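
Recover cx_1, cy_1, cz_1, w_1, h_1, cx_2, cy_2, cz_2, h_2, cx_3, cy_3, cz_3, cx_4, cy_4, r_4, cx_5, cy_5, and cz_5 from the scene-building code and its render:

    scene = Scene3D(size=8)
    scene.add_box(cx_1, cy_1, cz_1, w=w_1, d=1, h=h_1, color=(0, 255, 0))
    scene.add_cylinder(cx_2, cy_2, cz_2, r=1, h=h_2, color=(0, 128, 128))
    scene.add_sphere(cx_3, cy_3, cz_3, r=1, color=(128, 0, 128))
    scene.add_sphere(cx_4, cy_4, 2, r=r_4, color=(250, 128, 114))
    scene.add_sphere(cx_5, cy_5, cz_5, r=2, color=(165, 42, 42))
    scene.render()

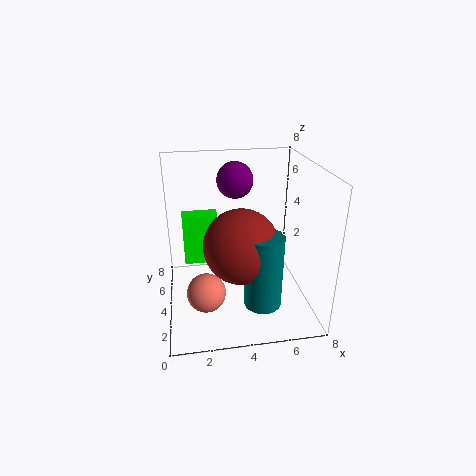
cx_1 = 1; cy_1 = 5; cz_1 = 2; w_1 = 2; h_1 = 3; cx_2 = 5; cy_2 = 2; cz_2 = 1; h_2 = 4; cx_3 = 4; cy_3 = 5; cz_3 = 7; cx_4 = 2; cy_4 = 2; r_4 = 1; cx_5 = 4; cy_5 = 3; cz_5 = 4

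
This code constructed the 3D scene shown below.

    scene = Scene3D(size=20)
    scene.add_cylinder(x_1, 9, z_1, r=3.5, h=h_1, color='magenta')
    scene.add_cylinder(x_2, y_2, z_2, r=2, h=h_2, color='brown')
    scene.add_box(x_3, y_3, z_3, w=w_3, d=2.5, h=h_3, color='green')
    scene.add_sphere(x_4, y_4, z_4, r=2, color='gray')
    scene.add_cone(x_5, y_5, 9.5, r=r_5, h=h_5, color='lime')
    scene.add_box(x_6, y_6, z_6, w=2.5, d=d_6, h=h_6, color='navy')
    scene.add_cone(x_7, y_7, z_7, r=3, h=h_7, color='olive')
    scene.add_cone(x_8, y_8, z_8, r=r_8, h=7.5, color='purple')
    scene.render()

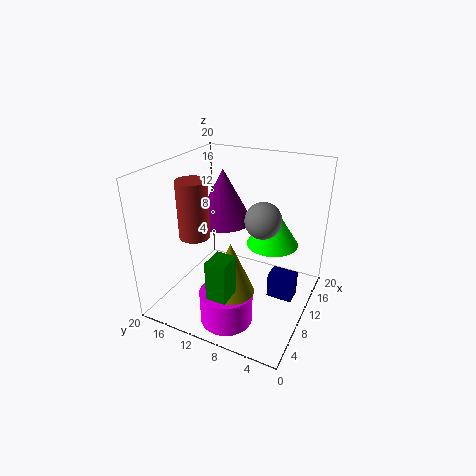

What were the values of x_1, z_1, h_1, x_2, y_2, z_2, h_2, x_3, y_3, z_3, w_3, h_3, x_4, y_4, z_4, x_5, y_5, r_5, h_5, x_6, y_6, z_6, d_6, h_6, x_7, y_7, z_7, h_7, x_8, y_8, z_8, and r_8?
x_1 = 4.5, z_1 = 0.5, h_1 = 4.5, x_2 = 5.5, y_2 = 14, z_2 = 11.5, h_2 = 7.5, x_3 = 0.5, y_3 = 7, z_3 = 6.5, w_3 = 3, h_3 = 5, x_4 = 4, y_4 = 4, z_4 = 16.5, x_5 = 11.5, y_5 = 5.5, r_5 = 3.5, h_5 = 5.5, x_6 = 9, y_6 = 1.5, z_6 = 2.5, d_6 = 3.5, h_6 = 3.5, x_7 = 5, y_7 = 8.5, z_7 = 5, h_7 = 7, x_8 = 11.5, y_8 = 13, z_8 = 11.5, r_8 = 4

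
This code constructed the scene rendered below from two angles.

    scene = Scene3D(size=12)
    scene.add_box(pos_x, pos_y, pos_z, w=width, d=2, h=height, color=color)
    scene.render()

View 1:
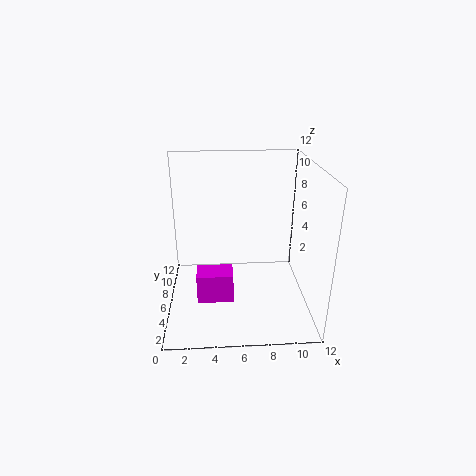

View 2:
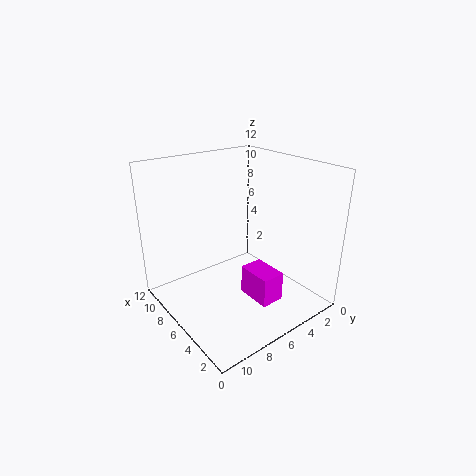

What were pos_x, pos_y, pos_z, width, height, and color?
pos_x = 2.5, pos_y = 4, pos_z = 1, width = 3, height = 2.5, color = 'magenta'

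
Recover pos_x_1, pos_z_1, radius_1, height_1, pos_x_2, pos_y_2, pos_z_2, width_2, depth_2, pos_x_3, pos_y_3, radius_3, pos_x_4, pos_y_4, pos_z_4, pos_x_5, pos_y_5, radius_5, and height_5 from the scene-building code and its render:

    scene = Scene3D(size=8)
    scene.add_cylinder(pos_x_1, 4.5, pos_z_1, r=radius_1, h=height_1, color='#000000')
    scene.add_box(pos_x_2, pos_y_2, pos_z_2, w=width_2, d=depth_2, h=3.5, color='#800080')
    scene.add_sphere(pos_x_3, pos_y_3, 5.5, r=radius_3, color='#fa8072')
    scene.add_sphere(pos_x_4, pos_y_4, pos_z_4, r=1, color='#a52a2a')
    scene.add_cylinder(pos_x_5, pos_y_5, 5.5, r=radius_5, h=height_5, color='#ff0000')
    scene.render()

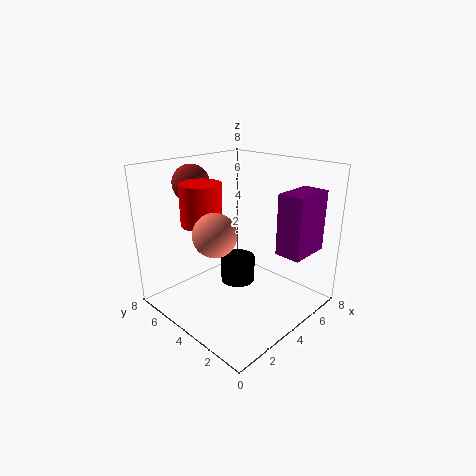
pos_x_1 = 4.5, pos_z_1 = 1, radius_1 = 1, height_1 = 1.5, pos_x_2 = 5.5, pos_y_2 = 1, pos_z_2 = 3, width_2 = 2.5, depth_2 = 1.5, pos_x_3 = 1, pos_y_3 = 2.5, radius_3 = 1, pos_x_4 = 2.5, pos_y_4 = 6, pos_z_4 = 7, pos_x_5 = 1.5, pos_y_5 = 4, radius_5 = 1, height_5 = 2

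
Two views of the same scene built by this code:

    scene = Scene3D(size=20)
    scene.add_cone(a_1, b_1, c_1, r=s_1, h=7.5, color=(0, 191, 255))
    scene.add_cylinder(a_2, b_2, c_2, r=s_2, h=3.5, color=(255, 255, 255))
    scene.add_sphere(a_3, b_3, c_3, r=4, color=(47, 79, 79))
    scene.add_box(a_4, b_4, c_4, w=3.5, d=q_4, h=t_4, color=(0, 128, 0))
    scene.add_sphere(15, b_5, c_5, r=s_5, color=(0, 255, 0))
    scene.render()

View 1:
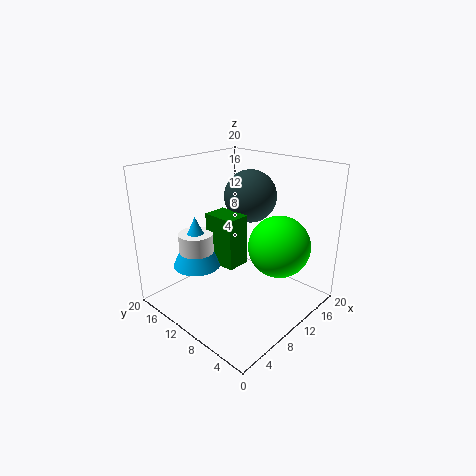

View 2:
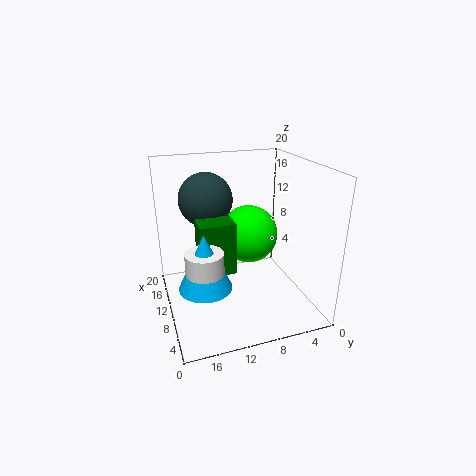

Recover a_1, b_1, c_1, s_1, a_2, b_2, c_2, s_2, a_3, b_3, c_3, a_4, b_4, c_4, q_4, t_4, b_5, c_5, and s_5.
a_1 = 7, b_1 = 15.5, c_1 = 5, s_1 = 3.5, a_2 = 7, b_2 = 15.5, c_2 = 6.5, s_2 = 2.5, a_3 = 16, b_3 = 13, c_3 = 14, a_4 = 9, b_4 = 10.5, c_4 = 5, q_4 = 5, t_4 = 7.5, b_5 = 6.5, c_5 = 8, s_5 = 4.5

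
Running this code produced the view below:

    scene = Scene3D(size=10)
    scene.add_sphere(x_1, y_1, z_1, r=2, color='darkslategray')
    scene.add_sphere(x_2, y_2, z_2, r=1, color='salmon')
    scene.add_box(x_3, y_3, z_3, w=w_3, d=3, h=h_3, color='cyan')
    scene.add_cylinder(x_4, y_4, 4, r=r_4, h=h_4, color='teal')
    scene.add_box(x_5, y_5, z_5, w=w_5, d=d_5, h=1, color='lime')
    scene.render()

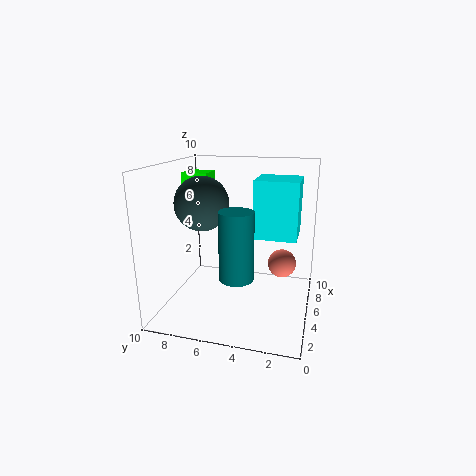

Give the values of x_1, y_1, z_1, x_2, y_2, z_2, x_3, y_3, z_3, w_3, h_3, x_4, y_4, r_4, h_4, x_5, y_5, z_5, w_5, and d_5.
x_1 = 6
y_1 = 8
z_1 = 7
x_2 = 6
y_2 = 2
z_2 = 3
x_3 = 5
y_3 = 1
z_3 = 5
w_3 = 3
h_3 = 4
x_4 = 1
y_4 = 4
r_4 = 1
h_4 = 4
x_5 = 7
y_5 = 8
z_5 = 8
w_5 = 2
d_5 = 2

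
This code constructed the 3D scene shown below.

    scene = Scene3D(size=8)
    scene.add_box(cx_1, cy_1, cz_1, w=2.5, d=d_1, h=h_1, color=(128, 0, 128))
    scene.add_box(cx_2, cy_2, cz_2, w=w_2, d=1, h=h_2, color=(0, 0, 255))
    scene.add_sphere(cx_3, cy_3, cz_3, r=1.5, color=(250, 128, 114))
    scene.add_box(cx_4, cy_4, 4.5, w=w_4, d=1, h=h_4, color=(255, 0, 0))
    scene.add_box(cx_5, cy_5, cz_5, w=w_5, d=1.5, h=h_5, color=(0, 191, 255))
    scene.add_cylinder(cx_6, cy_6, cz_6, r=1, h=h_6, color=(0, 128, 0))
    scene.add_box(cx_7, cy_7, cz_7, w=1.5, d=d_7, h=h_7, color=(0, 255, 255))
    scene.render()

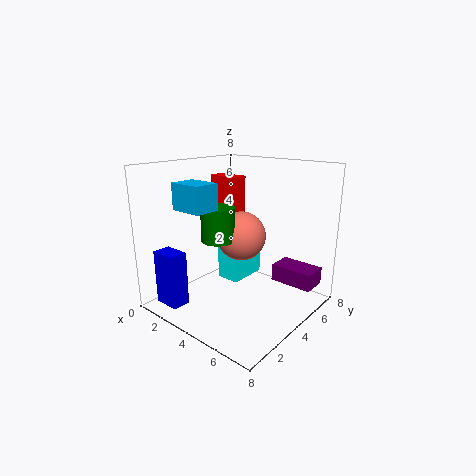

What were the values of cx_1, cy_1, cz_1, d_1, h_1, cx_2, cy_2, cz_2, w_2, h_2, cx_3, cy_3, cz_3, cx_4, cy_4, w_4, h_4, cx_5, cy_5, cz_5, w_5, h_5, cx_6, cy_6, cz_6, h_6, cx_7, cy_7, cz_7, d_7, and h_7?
cx_1 = 5
cy_1 = 6
cz_1 = 1
d_1 = 1.5
h_1 = 1
cx_2 = 1
cy_2 = 0.5
cz_2 = 0.5
w_2 = 1.5
h_2 = 3
cx_3 = 3
cy_3 = 5.5
cz_3 = 3.5
cx_4 = 0.5
cy_4 = 5.5
w_4 = 2
h_4 = 2.5
cx_5 = 1
cy_5 = 2
cz_5 = 5.5
w_5 = 2
h_5 = 1.5
cx_6 = 2.5
cy_6 = 4
cz_6 = 3.5
h_6 = 2
cx_7 = 1.5
cy_7 = 5
cz_7 = 0.5
d_7 = 2.5
h_7 = 3.5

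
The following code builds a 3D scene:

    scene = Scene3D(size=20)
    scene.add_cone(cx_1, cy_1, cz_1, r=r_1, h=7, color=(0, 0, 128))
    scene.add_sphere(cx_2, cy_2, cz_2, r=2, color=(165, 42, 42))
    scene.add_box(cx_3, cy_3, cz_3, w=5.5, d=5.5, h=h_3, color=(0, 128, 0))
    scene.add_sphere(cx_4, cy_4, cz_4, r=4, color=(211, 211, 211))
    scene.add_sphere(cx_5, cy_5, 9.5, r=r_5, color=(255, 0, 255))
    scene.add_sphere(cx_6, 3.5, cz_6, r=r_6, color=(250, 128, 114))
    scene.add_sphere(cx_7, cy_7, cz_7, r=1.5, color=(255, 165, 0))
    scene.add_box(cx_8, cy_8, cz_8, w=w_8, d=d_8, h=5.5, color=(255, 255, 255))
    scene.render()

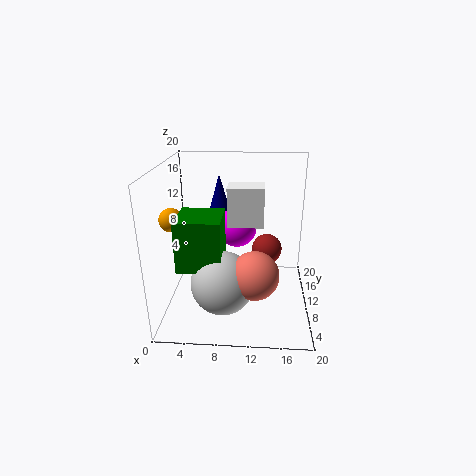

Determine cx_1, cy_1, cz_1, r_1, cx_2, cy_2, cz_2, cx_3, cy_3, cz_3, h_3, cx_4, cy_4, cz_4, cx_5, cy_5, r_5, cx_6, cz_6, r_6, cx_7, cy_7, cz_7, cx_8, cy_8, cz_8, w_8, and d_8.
cx_1 = 6.5, cy_1 = 18, cz_1 = 10, r_1 = 2, cx_2 = 14, cy_2 = 9, cz_2 = 9, cx_3 = 3, cy_3 = 2.5, cz_3 = 8.5, h_3 = 6.5, cx_4 = 8.5, cy_4 = 4, cz_4 = 6.5, cx_5 = 9.5, cy_5 = 15, r_5 = 3, cx_6 = 12.5, cz_6 = 8, r_6 = 3, cx_7 = 2, cy_7 = 6, cz_7 = 14, cx_8 = 8.5, cy_8 = 10, cz_8 = 11.5, w_8 = 5, d_8 = 3.5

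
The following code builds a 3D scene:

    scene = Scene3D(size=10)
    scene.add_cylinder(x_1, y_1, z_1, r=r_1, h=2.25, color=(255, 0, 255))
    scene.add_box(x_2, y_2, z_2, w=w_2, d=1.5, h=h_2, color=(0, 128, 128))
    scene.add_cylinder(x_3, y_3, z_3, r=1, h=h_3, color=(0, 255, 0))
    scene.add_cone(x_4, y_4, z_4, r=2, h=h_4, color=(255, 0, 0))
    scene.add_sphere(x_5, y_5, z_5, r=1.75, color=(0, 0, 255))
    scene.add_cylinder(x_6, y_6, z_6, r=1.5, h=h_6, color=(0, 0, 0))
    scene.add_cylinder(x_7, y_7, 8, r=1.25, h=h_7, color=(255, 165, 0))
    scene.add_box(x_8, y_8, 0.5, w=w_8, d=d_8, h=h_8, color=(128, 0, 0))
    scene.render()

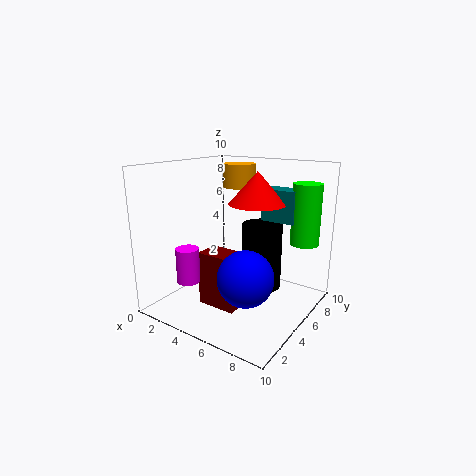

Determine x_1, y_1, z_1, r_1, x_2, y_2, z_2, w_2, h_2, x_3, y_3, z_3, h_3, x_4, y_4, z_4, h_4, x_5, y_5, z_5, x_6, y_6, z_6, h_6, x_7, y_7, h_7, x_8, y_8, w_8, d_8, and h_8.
x_1 = 3.5
y_1 = 1.5
z_1 = 2.75
r_1 = 0.75
x_2 = 5.75
y_2 = 6.75
z_2 = 6
w_2 = 2.5
h_2 = 2.25
x_3 = 8.75
y_3 = 7.75
z_3 = 4.5
h_3 = 4.25
x_4 = 5.75
y_4 = 6.25
z_4 = 7.25
h_4 = 2.25
x_5 = 7.25
y_5 = 2.5
z_5 = 3.5
x_6 = 5.5
y_6 = 7.5
z_6 = 0.5
h_6 = 5
x_7 = 3.25
y_7 = 7.75
h_7 = 1.75
x_8 = 3.25
y_8 = 2.75
w_8 = 2.75
d_8 = 1.75
h_8 = 3.75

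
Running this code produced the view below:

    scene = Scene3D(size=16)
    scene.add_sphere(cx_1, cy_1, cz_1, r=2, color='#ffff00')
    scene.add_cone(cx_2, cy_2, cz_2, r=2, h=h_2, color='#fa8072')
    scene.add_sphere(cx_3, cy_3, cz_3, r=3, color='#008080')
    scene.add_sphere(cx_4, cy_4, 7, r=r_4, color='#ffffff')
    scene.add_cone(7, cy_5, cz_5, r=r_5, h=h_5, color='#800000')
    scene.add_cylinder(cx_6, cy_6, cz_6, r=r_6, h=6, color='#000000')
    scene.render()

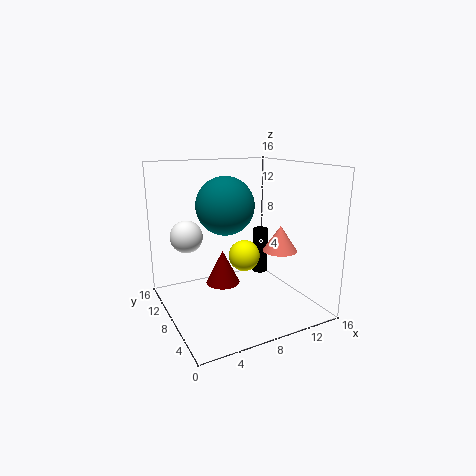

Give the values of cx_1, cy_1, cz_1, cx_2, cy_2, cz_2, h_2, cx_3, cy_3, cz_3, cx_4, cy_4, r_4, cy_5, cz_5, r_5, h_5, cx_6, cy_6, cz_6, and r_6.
cx_1 = 11; cy_1 = 12; cz_1 = 4; cx_2 = 13; cy_2 = 7; cz_2 = 6; h_2 = 3; cx_3 = 6; cy_3 = 7; cz_3 = 12; cx_4 = 4; cy_4 = 14; r_4 = 2; cy_5 = 10; cz_5 = 2; r_5 = 2; h_5 = 4; cx_6 = 14; cy_6 = 13; cz_6 = 1; r_6 = 1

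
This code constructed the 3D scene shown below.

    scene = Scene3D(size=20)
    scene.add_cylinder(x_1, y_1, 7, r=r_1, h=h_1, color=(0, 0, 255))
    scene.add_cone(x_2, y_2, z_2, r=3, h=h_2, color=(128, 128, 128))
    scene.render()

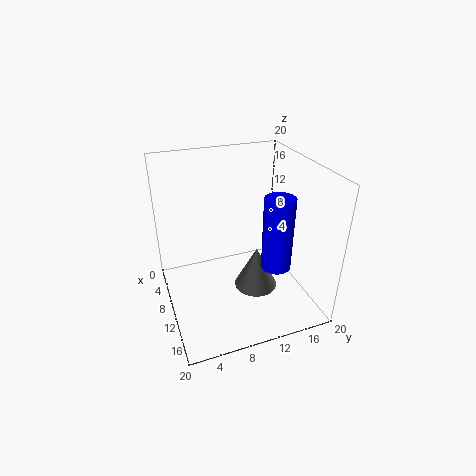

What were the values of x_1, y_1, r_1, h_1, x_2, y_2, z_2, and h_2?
x_1 = 14; y_1 = 14; r_1 = 2; h_1 = 10; x_2 = 12; y_2 = 12; z_2 = 3; h_2 = 6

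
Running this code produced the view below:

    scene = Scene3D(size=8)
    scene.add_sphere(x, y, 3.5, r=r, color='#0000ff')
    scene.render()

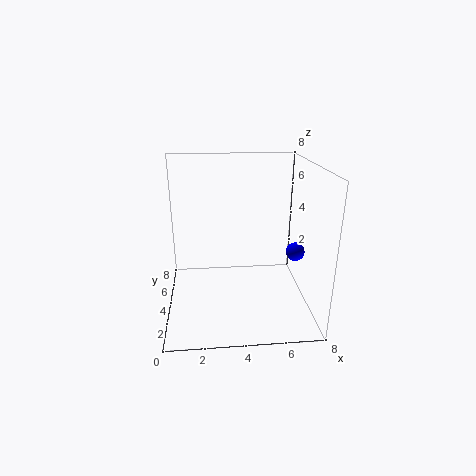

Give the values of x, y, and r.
x = 7
y = 3
r = 0.5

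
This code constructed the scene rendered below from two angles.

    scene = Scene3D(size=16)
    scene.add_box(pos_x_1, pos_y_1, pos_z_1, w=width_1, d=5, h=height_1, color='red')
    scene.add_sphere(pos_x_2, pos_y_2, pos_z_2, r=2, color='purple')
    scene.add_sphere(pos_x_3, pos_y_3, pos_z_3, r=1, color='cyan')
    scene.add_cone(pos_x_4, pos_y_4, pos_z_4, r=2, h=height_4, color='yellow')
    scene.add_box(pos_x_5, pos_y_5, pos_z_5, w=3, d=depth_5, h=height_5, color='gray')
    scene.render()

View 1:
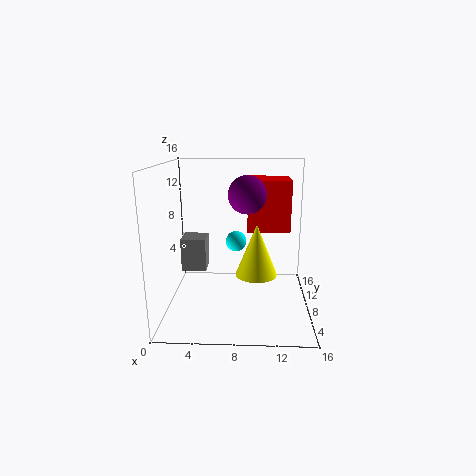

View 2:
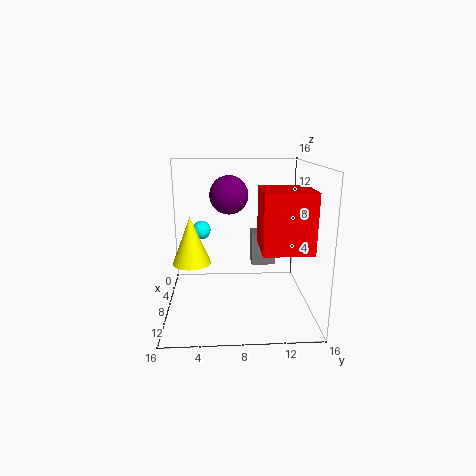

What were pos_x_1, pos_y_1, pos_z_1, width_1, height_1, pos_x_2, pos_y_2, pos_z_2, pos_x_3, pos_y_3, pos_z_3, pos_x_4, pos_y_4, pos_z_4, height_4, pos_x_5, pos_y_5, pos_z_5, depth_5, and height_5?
pos_x_1 = 9, pos_y_1 = 10, pos_z_1 = 8, width_1 = 5, height_1 = 6, pos_x_2 = 9, pos_y_2 = 7, pos_z_2 = 13, pos_x_3 = 8, pos_y_3 = 4, pos_z_3 = 9, pos_x_4 = 10, pos_y_4 = 3, pos_z_4 = 6, height_4 = 5, pos_x_5 = 1, pos_y_5 = 10, pos_z_5 = 3, depth_5 = 3, height_5 = 4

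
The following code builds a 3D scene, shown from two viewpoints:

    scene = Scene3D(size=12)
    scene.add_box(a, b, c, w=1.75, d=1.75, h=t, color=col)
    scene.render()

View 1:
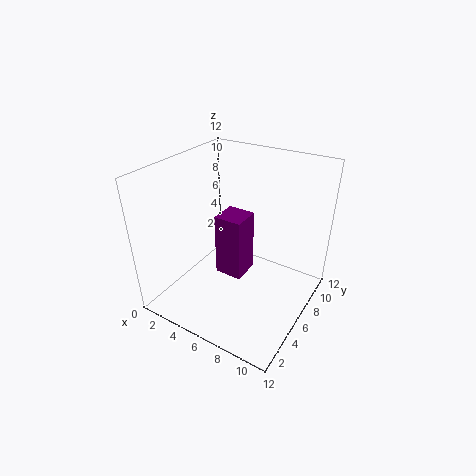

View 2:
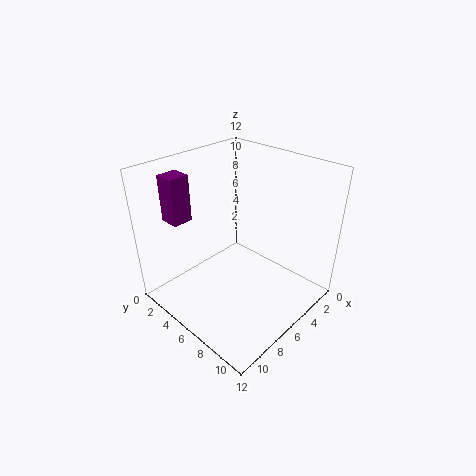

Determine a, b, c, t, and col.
a = 7.75, b = 0.5, c = 7, t = 4, col = 'purple'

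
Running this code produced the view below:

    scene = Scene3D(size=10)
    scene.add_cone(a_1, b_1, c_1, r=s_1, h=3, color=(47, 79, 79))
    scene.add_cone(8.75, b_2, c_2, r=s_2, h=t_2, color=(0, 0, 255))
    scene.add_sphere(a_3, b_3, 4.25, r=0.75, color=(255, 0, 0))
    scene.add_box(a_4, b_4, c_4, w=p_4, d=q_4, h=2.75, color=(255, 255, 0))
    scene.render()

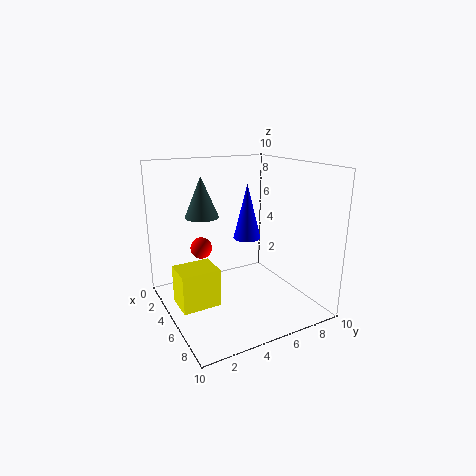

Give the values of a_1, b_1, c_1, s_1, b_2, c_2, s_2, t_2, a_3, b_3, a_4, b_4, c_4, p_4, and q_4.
a_1 = 2.25, b_1 = 3.5, c_1 = 6, s_1 = 1.25, b_2 = 3.5, c_2 = 6.5, s_2 = 0.75, t_2 = 3, a_3 = 3.75, b_3 = 2.75, a_4 = 3, b_4 = 0.75, c_4 = 0.25, p_4 = 2.25, q_4 = 2.75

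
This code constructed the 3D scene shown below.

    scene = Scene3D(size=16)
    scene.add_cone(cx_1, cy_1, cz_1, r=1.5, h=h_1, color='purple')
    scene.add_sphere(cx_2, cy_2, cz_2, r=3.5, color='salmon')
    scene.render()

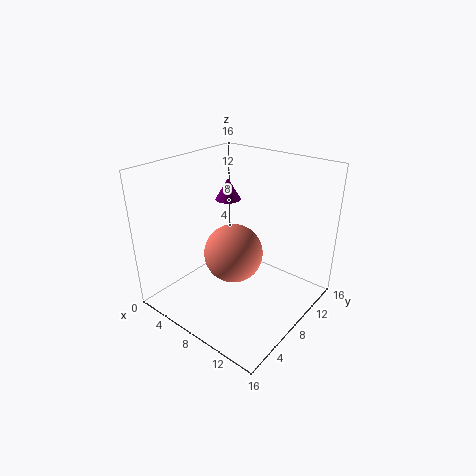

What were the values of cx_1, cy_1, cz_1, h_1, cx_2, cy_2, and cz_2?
cx_1 = 4.5, cy_1 = 10.5, cz_1 = 11, h_1 = 2.5, cx_2 = 6.5, cy_2 = 9, cz_2 = 5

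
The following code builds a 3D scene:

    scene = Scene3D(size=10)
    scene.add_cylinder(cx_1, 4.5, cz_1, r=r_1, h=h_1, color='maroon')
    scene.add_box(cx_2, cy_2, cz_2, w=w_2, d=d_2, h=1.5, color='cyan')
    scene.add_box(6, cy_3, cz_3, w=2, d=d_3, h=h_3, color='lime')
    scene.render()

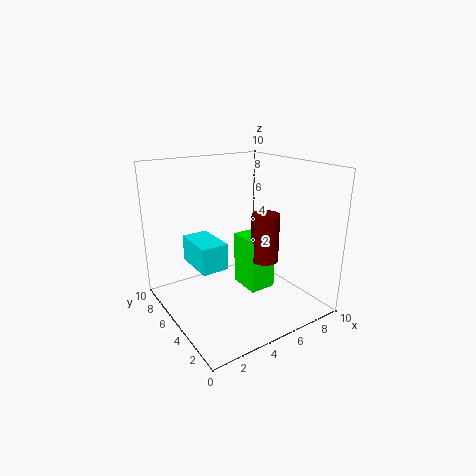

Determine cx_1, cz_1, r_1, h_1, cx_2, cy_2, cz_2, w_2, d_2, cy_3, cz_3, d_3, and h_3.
cx_1 = 7
cz_1 = 3
r_1 = 1
h_1 = 3.5
cx_2 = 0.5
cy_2 = 1.5
cz_2 = 5
w_2 = 1.5
d_2 = 2.5
cy_3 = 4.5
cz_3 = 0.5
d_3 = 2.5
h_3 = 4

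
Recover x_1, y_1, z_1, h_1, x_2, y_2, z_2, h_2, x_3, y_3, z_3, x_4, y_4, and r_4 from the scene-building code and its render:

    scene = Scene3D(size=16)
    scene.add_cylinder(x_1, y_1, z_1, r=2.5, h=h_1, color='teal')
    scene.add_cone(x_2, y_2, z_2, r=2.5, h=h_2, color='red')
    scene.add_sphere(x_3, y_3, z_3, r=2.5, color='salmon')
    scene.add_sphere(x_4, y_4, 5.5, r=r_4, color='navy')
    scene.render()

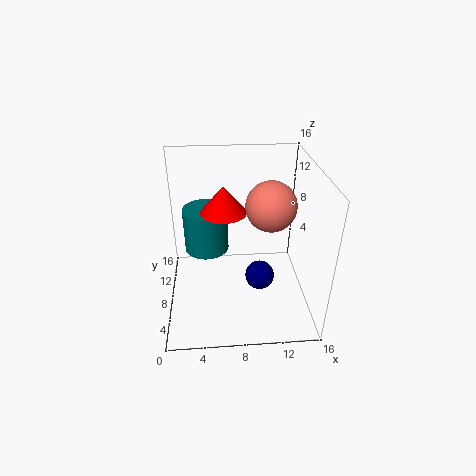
x_1 = 4.5
y_1 = 9.5
z_1 = 6
h_1 = 5
x_2 = 6.5
y_2 = 8.5
z_2 = 11
h_2 = 3
x_3 = 11
y_3 = 5.5
z_3 = 13
x_4 = 10
y_4 = 4.5
r_4 = 1.5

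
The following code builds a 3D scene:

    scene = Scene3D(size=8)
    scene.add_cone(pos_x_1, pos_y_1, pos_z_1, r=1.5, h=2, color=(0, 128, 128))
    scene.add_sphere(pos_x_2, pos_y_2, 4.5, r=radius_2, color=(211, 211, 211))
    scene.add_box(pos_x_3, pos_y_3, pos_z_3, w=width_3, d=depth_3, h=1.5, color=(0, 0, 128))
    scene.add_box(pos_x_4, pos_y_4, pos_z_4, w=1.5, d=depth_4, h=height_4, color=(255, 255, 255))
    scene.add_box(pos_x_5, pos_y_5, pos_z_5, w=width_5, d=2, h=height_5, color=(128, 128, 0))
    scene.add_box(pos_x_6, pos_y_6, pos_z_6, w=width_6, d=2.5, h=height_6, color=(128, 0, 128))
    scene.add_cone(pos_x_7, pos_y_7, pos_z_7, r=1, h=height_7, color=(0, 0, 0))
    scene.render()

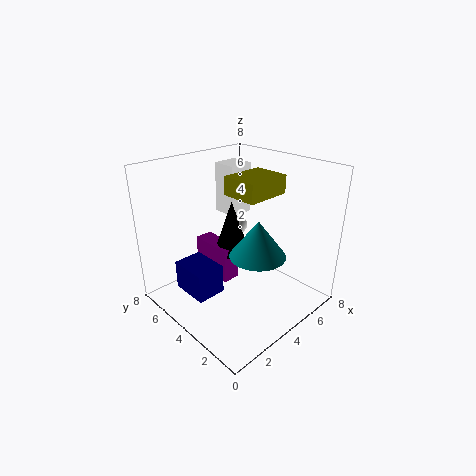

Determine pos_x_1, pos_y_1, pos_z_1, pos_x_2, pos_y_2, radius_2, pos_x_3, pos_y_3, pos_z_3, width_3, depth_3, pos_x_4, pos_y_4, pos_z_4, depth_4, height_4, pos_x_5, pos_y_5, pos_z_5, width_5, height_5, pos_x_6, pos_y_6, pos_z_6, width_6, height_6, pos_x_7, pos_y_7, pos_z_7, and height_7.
pos_x_1 = 4; pos_y_1 = 2.5; pos_z_1 = 3.5; pos_x_2 = 4.5; pos_y_2 = 4.5; radius_2 = 0.5; pos_x_3 = 0.5; pos_y_3 = 3; pos_z_3 = 2; width_3 = 1.5; depth_3 = 2; pos_x_4 = 5; pos_y_4 = 5.5; pos_z_4 = 4.5; depth_4 = 1.5; height_4 = 3; pos_x_5 = 3.5; pos_y_5 = 2.5; pos_z_5 = 6.5; width_5 = 2.5; height_5 = 1; pos_x_6 = 3; pos_y_6 = 4; pos_z_6 = 1.5; width_6 = 1; height_6 = 2; pos_x_7 = 4; pos_y_7 = 4.5; pos_z_7 = 3; height_7 = 3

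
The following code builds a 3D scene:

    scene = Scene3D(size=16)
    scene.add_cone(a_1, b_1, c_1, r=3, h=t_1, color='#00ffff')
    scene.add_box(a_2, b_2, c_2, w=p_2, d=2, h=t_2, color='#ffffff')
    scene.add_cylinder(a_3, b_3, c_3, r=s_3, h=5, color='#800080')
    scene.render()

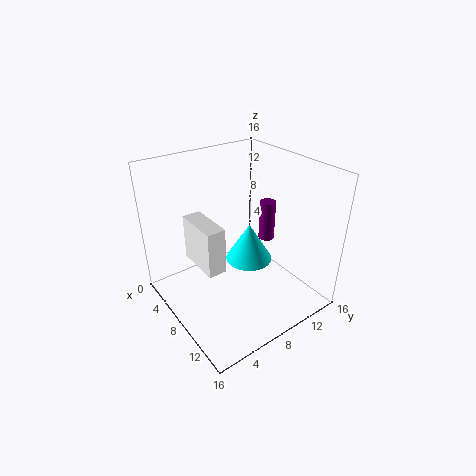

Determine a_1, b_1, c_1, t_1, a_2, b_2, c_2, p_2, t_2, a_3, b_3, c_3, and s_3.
a_1 = 5; b_1 = 12; c_1 = 2; t_1 = 5; a_2 = 5; b_2 = 3; c_2 = 6; p_2 = 5; t_2 = 5; a_3 = 6; b_3 = 14; c_3 = 5; s_3 = 1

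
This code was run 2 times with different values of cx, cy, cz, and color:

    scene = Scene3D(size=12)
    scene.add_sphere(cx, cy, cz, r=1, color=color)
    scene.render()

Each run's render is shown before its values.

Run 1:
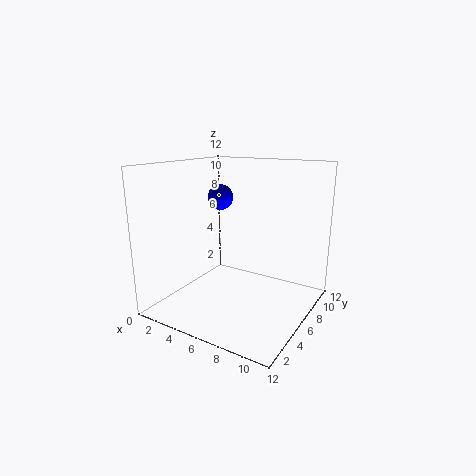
cx = 5, cy = 5, cz = 9.5, color = 'blue'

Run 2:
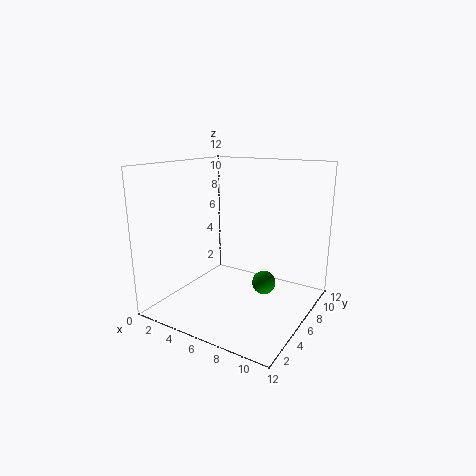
cx = 8, cy = 7, cz = 2, color = 'green'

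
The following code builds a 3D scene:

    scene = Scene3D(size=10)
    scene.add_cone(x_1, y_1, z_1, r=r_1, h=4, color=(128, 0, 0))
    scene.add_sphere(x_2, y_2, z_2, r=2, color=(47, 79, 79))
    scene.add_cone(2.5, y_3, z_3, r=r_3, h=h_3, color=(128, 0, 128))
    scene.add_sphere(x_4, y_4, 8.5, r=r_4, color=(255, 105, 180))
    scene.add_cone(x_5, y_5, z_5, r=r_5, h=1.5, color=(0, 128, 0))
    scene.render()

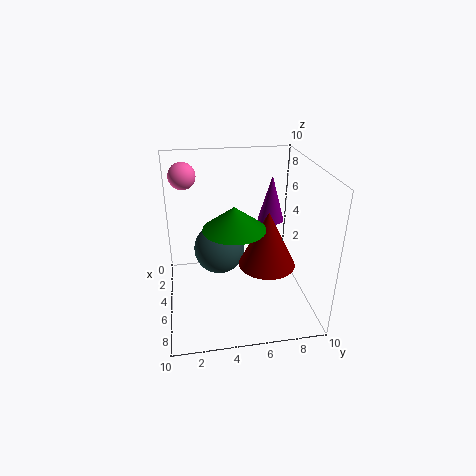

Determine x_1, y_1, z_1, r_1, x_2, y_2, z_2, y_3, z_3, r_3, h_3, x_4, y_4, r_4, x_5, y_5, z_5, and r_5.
x_1 = 5.5
y_1 = 7
z_1 = 3
r_1 = 2
x_2 = 2
y_2 = 4
z_2 = 2.5
y_3 = 8
z_3 = 5
r_3 = 1
h_3 = 3.5
x_4 = 1.5
y_4 = 1.5
r_4 = 1
x_5 = 6.5
y_5 = 4.5
z_5 = 6.5
r_5 = 2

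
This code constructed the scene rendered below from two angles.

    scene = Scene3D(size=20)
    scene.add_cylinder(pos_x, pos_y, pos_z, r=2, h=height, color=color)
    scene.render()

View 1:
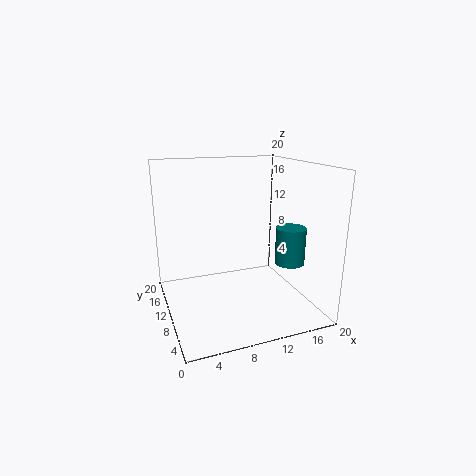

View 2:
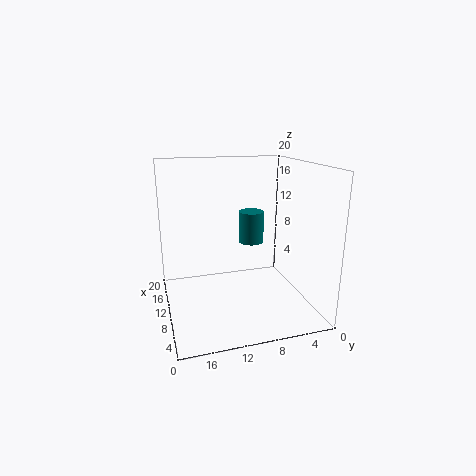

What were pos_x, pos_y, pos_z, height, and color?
pos_x = 16, pos_y = 6, pos_z = 7, height = 5, color = 'teal'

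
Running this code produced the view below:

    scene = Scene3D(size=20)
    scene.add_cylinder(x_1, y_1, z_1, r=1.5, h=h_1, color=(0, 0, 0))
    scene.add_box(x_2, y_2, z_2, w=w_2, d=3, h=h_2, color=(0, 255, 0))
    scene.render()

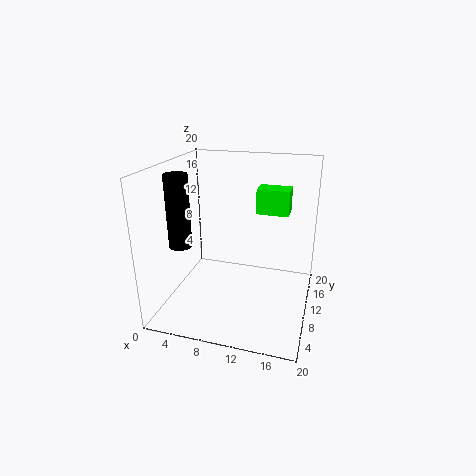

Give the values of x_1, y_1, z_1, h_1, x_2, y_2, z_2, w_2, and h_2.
x_1 = 3.5; y_1 = 5.5; z_1 = 10; h_1 = 9.5; x_2 = 12; y_2 = 12; z_2 = 13; w_2 = 4.5; h_2 = 3.5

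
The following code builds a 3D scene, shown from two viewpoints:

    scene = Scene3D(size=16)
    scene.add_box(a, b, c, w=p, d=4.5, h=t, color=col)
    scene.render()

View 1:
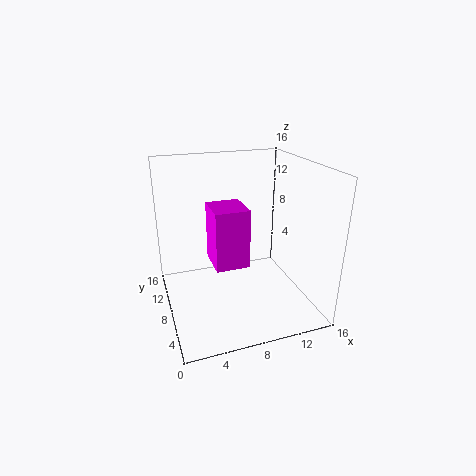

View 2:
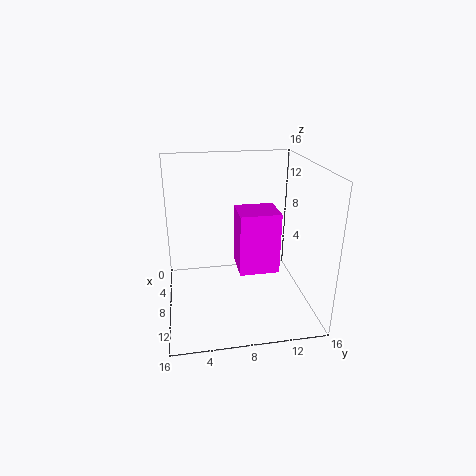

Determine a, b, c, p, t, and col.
a = 5.5, b = 8, c = 4, p = 4, t = 7, col = 'magenta'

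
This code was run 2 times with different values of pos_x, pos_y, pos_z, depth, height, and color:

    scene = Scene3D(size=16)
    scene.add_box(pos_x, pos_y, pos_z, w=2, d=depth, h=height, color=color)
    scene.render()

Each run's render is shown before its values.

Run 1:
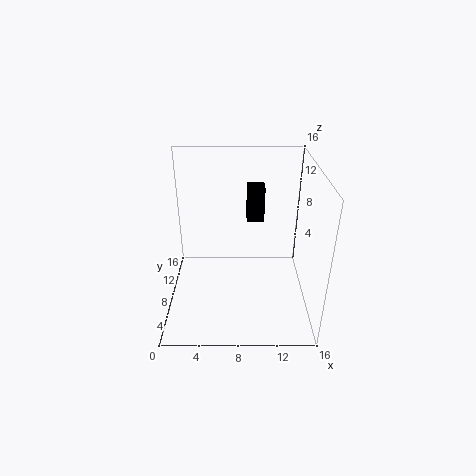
pos_x = 9
pos_y = 10
pos_z = 9
depth = 2
height = 4
color = 'black'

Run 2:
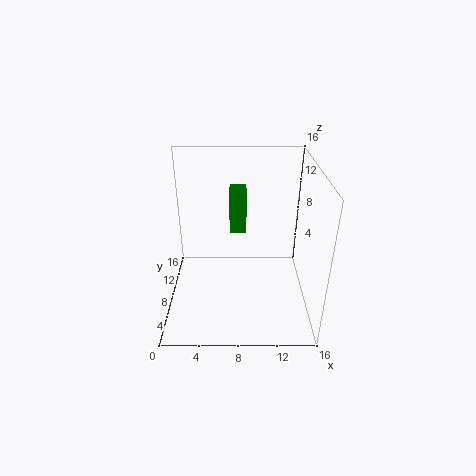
pos_x = 7
pos_y = 11
pos_z = 7
depth = 3
height = 5
color = 'green'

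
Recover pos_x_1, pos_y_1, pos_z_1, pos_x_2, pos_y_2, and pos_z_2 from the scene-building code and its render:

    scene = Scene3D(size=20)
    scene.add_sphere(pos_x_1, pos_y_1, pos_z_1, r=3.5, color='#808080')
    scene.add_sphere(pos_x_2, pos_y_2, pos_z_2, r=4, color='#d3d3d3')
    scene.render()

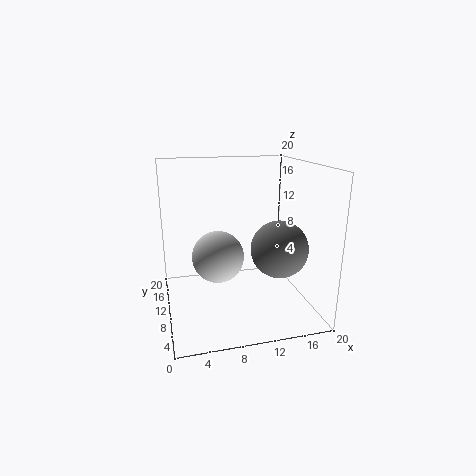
pos_x_1 = 13.5, pos_y_1 = 3.5, pos_z_1 = 10.5, pos_x_2 = 8, pos_y_2 = 14.5, pos_z_2 = 5.5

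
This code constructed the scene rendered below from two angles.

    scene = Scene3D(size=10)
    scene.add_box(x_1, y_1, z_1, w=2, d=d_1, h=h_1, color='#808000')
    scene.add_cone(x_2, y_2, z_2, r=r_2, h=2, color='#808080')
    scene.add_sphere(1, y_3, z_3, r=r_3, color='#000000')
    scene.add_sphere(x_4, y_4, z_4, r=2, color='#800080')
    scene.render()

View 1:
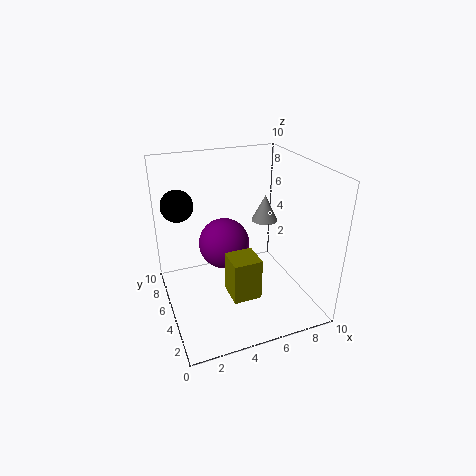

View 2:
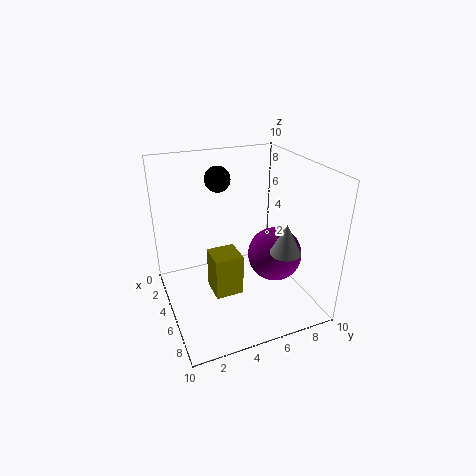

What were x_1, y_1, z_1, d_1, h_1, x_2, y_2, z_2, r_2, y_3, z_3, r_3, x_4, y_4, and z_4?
x_1 = 4
y_1 = 3
z_1 = 1
d_1 = 2
h_1 = 3
x_2 = 8
y_2 = 7
z_2 = 5
r_2 = 1
y_3 = 5
z_3 = 8
r_3 = 1
x_4 = 5
y_4 = 8
z_4 = 3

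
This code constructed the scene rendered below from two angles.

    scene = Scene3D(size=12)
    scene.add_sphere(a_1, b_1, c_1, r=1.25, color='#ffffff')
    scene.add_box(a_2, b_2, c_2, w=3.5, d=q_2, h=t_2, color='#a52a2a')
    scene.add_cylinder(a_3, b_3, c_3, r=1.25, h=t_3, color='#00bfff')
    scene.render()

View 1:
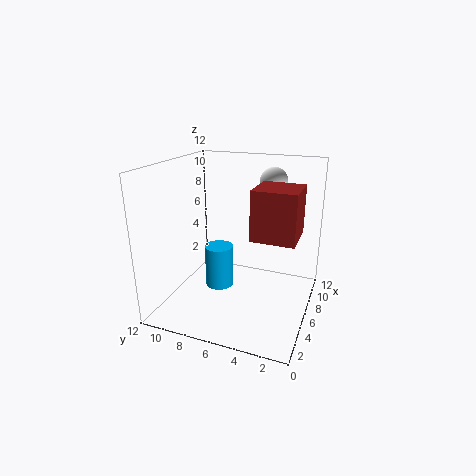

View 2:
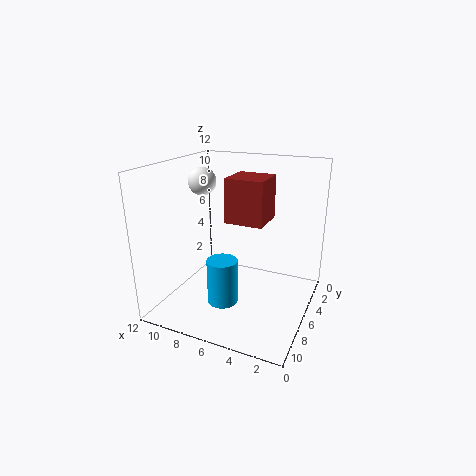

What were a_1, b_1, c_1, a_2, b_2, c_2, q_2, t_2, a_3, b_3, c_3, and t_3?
a_1 = 10.25; b_1 = 4.25; c_1 = 10; a_2 = 4.5; b_2 = 1; c_2 = 6.5; q_2 = 3.5; t_2 = 4; a_3 = 6.5; b_3 = 8; c_3 = 1; t_3 = 3.75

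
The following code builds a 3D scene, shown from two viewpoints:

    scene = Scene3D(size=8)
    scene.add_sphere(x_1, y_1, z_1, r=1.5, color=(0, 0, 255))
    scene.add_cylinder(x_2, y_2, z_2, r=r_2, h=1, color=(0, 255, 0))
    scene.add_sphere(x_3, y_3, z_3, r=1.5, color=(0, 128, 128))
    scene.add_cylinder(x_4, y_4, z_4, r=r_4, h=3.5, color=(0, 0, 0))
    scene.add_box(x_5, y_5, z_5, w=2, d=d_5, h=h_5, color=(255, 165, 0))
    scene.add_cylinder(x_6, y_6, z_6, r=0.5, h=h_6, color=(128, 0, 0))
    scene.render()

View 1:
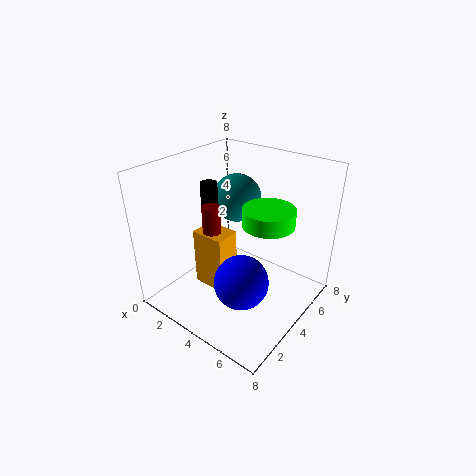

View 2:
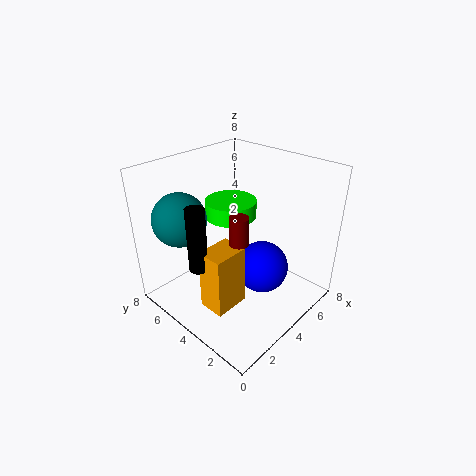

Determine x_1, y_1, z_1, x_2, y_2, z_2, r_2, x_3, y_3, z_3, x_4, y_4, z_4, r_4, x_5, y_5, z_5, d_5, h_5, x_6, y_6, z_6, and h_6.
x_1 = 5, y_1 = 3, z_1 = 2, x_2 = 5, y_2 = 5.5, z_2 = 4.5, r_2 = 1.5, x_3 = 2, y_3 = 6.5, z_3 = 5, x_4 = 1.5, y_4 = 4.5, z_4 = 3, r_4 = 0.5, x_5 = 1.5, y_5 = 3, z_5 = 0.5, d_5 = 1.5, h_5 = 3.5, x_6 = 3, y_6 = 3, z_6 = 4.5, h_6 = 1.5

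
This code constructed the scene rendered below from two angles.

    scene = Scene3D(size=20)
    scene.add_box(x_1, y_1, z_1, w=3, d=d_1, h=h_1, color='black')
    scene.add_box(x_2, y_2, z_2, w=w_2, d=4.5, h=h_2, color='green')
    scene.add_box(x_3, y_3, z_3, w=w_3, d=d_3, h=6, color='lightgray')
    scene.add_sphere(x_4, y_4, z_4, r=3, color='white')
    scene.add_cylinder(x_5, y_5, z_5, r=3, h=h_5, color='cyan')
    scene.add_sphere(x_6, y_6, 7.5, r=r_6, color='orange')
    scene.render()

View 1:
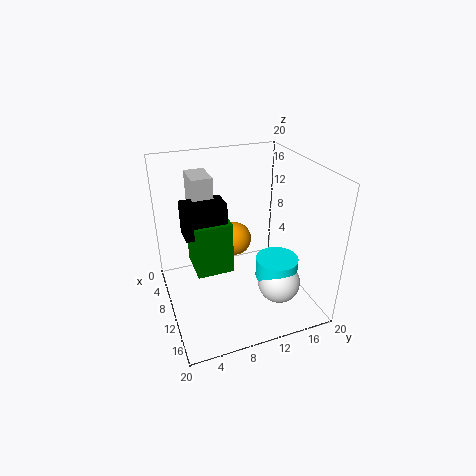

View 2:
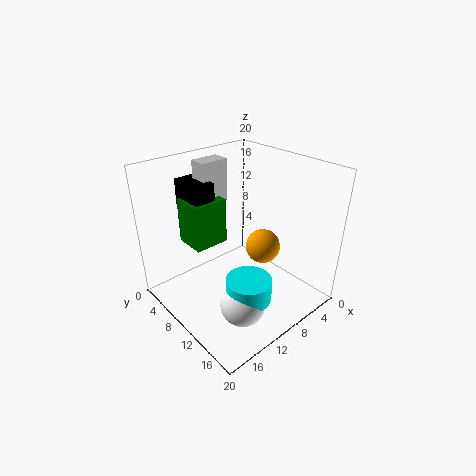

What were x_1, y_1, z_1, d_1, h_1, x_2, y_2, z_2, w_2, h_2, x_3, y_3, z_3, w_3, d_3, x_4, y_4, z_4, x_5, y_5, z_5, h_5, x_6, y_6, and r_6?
x_1 = 11.5, y_1 = 2, z_1 = 13.5, d_1 = 5, h_1 = 4, x_2 = 10, y_2 = 3, z_2 = 8.5, w_2 = 5, h_2 = 6.5, x_3 = 8.5, y_3 = 3.5, z_3 = 14, w_3 = 4, d_3 = 2.5, x_4 = 13.5, y_4 = 15, z_4 = 3.5, x_5 = 12.5, y_5 = 15, z_5 = 4, h_5 = 3, x_6 = 6, y_6 = 11, r_6 = 2.5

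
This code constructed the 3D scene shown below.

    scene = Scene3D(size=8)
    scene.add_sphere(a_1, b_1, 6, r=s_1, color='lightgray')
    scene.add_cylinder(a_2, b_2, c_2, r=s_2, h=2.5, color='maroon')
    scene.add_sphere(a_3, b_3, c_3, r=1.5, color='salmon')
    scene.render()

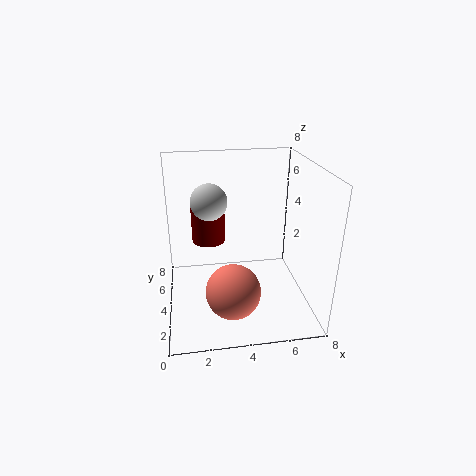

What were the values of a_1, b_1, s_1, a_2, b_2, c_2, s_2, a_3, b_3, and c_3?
a_1 = 2.5, b_1 = 4.5, s_1 = 1, a_2 = 2.5, b_2 = 6, c_2 = 3, s_2 = 1, a_3 = 3.5, b_3 = 2.5, c_3 = 1.5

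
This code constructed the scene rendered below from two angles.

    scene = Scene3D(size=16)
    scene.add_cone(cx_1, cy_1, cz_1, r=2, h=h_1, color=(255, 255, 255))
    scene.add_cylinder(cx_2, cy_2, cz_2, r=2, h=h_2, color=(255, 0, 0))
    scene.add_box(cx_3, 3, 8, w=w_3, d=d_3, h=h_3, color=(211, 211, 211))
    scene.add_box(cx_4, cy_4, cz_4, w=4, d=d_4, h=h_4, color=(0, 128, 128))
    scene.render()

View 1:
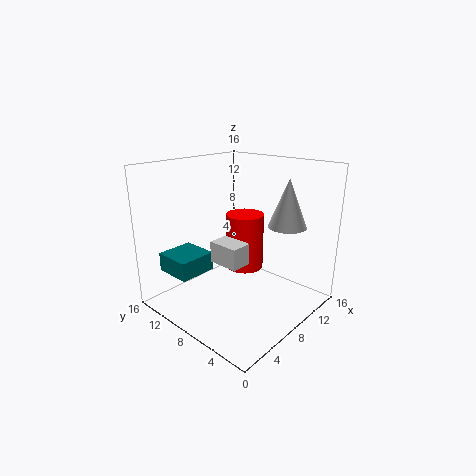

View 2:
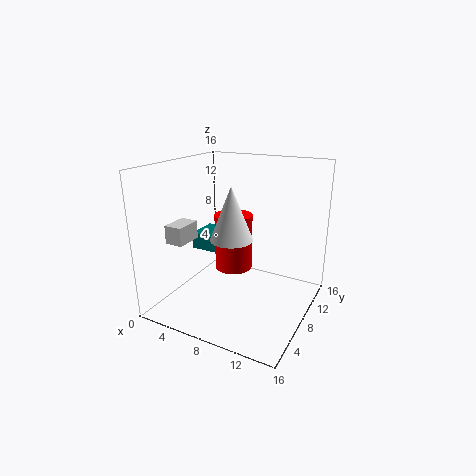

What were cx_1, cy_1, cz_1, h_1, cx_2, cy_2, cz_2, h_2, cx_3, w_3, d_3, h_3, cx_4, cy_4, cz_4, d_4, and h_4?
cx_1 = 10
cy_1 = 3
cz_1 = 10
h_1 = 5
cx_2 = 8
cy_2 = 7
cz_2 = 5
h_2 = 6
cx_3 = 2
w_3 = 2
d_3 = 3
h_3 = 2
cx_4 = 1
cy_4 = 9
cz_4 = 5
d_4 = 4
h_4 = 2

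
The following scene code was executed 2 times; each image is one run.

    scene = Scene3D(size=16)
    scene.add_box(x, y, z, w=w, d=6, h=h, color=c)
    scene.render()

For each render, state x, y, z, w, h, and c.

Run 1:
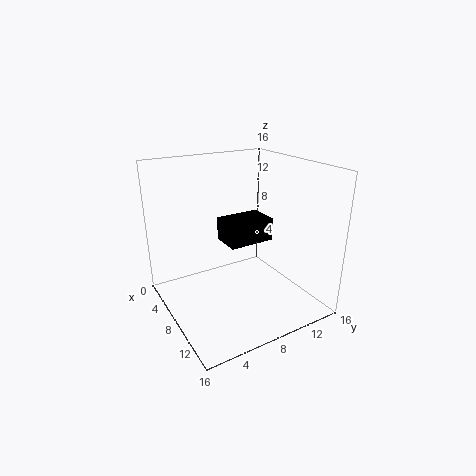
x = 1, y = 9, z = 5, w = 4, h = 3, c = 'black'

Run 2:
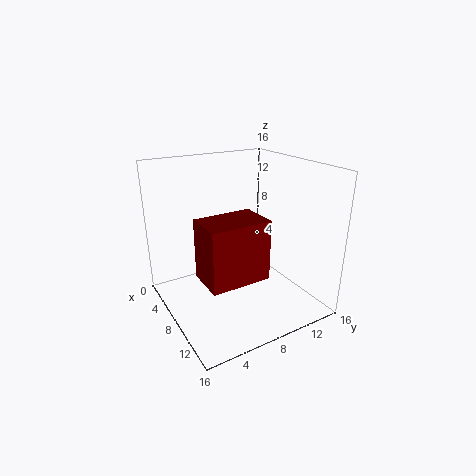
x = 10, y = 2, z = 6, w = 4, h = 6, c = 'maroon'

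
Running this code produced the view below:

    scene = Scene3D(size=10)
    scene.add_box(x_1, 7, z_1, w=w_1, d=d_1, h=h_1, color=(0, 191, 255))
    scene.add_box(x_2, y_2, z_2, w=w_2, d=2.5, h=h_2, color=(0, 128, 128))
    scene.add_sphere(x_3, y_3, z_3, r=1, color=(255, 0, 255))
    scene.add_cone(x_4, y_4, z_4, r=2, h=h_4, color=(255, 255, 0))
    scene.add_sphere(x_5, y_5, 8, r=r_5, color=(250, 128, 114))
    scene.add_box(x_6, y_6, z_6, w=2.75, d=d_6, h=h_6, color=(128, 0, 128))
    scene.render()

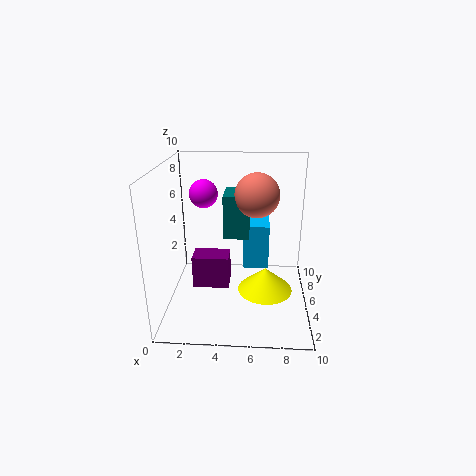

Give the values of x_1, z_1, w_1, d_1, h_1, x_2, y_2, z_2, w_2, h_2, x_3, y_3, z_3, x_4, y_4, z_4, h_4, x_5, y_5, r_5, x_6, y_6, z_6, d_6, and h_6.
x_1 = 5.25, z_1 = 1.5, w_1 = 2, d_1 = 2.75, h_1 = 3.5, x_2 = 4, y_2 = 4.75, z_2 = 5, w_2 = 1.75, h_2 = 3, x_3 = 2.5, y_3 = 6.25, z_3 = 7.75, x_4 = 7, y_4 = 5.25, z_4 = 0.75, h_4 = 1.75, x_5 = 6.25, y_5 = 5.25, r_5 = 1.5, x_6 = 1.5, y_6 = 5.5, z_6 = 0.5, d_6 = 1.75, h_6 = 2.5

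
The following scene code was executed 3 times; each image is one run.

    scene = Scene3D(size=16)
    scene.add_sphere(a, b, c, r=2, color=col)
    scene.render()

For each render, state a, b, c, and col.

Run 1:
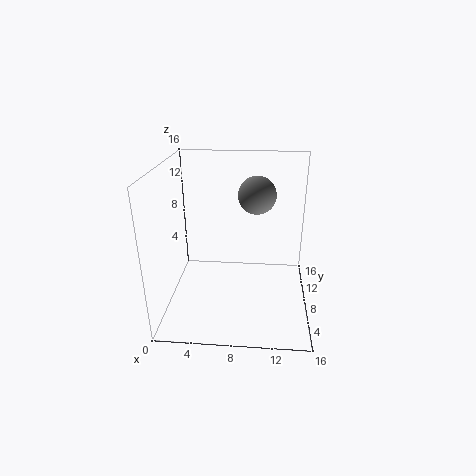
a = 10; b = 8; c = 13; col = 'gray'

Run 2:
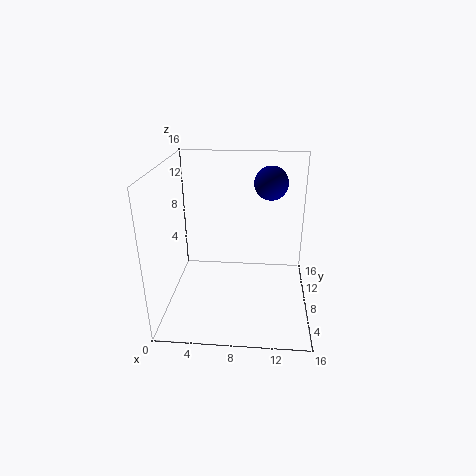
a = 11.5; b = 12.5; c = 13; col = 'navy'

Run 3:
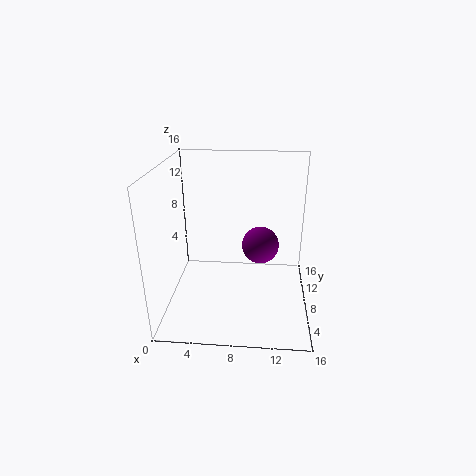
a = 10.5; b = 7.5; c = 7.5; col = 'purple'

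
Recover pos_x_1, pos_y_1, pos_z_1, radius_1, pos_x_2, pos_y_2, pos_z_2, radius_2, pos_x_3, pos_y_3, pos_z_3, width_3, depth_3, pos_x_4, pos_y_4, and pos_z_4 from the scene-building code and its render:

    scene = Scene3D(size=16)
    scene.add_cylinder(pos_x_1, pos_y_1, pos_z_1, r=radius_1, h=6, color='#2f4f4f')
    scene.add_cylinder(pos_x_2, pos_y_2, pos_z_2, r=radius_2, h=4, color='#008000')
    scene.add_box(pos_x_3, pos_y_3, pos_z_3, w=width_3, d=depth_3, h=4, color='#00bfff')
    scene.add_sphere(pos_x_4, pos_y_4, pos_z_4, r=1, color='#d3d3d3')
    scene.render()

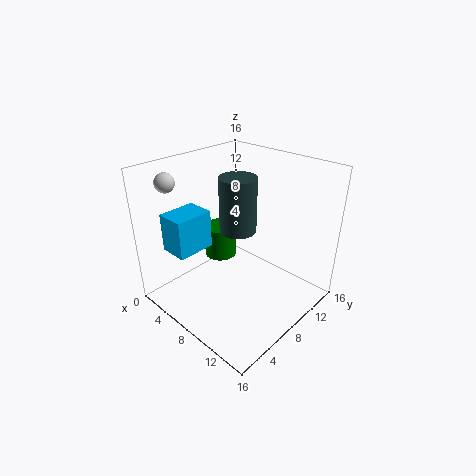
pos_x_1 = 8; pos_y_1 = 8; pos_z_1 = 9; radius_1 = 2; pos_x_2 = 3; pos_y_2 = 10; pos_z_2 = 3; radius_2 = 2; pos_x_3 = 4; pos_y_3 = 1; pos_z_3 = 8; width_3 = 3; depth_3 = 4; pos_x_4 = 4; pos_y_4 = 2; pos_z_4 = 15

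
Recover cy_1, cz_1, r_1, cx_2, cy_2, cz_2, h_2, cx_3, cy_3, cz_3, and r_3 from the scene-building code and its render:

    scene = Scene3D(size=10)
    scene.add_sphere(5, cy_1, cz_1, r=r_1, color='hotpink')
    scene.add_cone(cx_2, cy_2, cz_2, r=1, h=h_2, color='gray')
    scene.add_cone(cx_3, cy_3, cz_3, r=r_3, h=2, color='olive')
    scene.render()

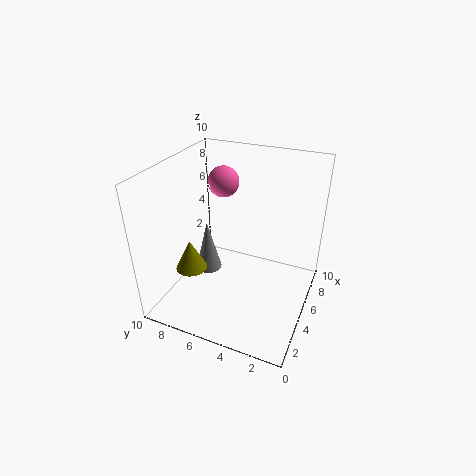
cy_1 = 6; cz_1 = 9; r_1 = 1; cx_2 = 6; cy_2 = 8; cz_2 = 1; h_2 = 4; cx_3 = 2; cy_3 = 7; cz_3 = 4; r_3 = 1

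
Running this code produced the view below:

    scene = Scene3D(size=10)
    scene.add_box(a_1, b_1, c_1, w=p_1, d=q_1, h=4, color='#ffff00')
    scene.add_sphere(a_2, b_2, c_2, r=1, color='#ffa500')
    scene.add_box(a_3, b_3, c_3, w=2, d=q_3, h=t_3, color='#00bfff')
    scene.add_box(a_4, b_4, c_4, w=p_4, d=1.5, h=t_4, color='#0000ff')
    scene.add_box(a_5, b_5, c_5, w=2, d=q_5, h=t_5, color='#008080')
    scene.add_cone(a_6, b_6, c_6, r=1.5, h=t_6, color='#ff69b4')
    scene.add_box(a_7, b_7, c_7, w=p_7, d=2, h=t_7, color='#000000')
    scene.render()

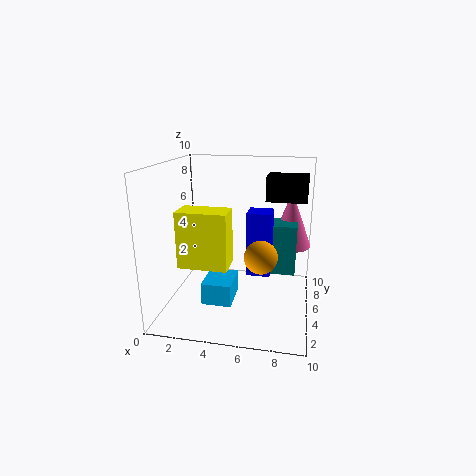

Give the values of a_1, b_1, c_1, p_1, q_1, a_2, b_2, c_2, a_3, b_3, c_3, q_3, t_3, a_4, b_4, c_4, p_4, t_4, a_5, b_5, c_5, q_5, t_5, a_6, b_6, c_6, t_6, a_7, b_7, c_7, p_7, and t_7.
a_1 = 1
b_1 = 3.5
c_1 = 3
p_1 = 3.5
q_1 = 2
a_2 = 7
b_2 = 2
c_2 = 5
a_3 = 3
b_3 = 2.5
c_3 = 1
q_3 = 2.5
t_3 = 1.5
a_4 = 6
b_4 = 2.5
c_4 = 3.5
p_4 = 1.5
t_4 = 4
a_5 = 7
b_5 = 5
c_5 = 2.5
q_5 = 2
t_5 = 3.5
a_6 = 8.5
b_6 = 7
c_6 = 4
t_6 = 4
a_7 = 7
b_7 = 3.5
c_7 = 8
p_7 = 2.5
t_7 = 1.5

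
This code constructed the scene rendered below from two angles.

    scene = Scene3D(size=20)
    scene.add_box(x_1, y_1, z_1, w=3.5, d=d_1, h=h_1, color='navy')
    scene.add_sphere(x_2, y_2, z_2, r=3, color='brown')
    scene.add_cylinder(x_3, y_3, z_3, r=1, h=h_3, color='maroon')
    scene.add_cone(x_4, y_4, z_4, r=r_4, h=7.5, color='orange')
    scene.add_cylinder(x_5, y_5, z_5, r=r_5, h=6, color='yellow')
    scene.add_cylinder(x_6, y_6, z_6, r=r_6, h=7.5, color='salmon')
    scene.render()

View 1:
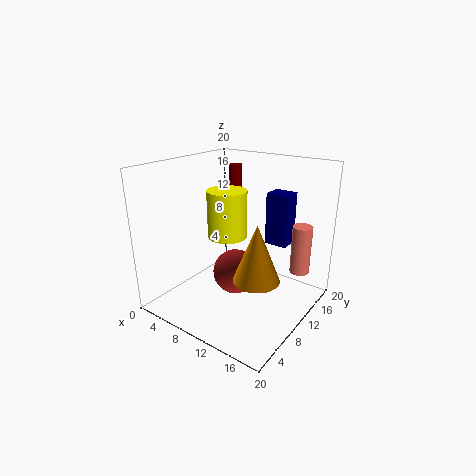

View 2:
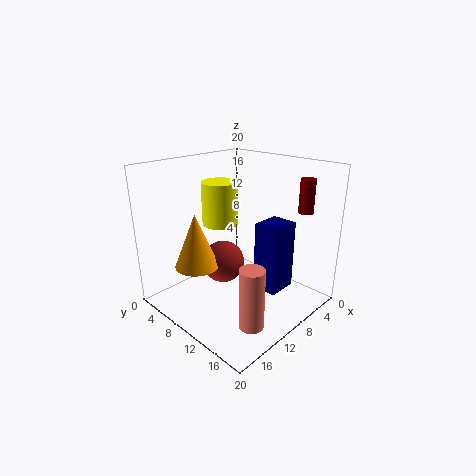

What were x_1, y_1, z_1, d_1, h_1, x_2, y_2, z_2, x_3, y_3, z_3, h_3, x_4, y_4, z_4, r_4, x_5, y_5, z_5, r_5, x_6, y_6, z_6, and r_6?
x_1 = 10.5, y_1 = 16.5, z_1 = 7, d_1 = 3, h_1 = 8, x_2 = 11, y_2 = 8, z_2 = 6, x_3 = 4.5, y_3 = 17, z_3 = 14, h_3 = 4.5, x_4 = 15, y_4 = 7, z_4 = 6.5, r_4 = 3, x_5 = 10.5, y_5 = 7, z_5 = 11.5, r_5 = 2.5, x_6 = 16, y_6 = 18, z_6 = 3, r_6 = 1.5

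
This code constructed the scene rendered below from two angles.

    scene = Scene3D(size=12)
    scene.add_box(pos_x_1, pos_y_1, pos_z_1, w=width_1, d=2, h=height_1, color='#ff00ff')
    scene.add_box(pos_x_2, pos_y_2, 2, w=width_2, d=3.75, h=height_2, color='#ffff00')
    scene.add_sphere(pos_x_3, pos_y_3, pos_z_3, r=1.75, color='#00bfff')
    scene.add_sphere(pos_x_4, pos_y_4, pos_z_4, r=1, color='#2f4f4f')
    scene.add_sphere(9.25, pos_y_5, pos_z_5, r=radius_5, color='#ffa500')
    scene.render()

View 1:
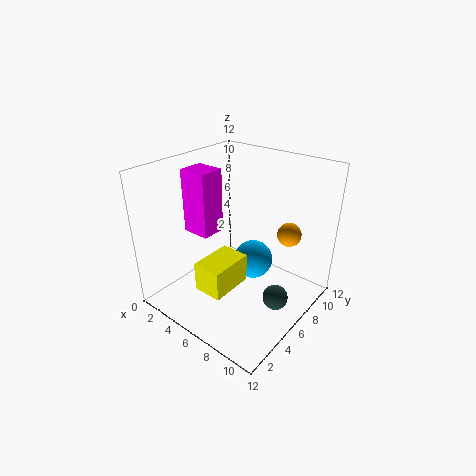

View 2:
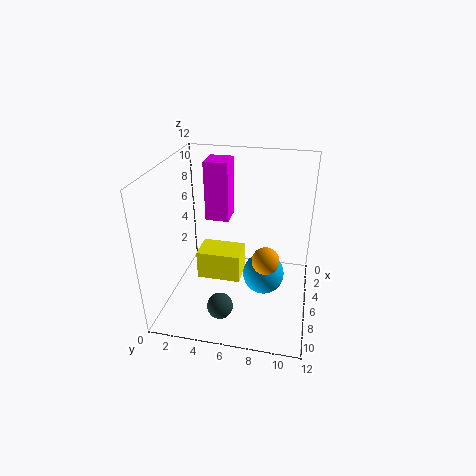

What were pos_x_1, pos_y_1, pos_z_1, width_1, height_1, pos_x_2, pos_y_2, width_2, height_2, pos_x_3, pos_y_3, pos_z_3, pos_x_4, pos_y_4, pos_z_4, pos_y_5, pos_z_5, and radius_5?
pos_x_1 = 3; pos_y_1 = 3; pos_z_1 = 7; width_1 = 2.25; height_1 = 5; pos_x_2 = 4.25; pos_y_2 = 2.5; width_2 = 2.5; height_2 = 2.5; pos_x_3 = 6; pos_y_3 = 8.25; pos_z_3 = 2.75; pos_x_4 = 10.25; pos_y_4 = 5.5; pos_z_4 = 2.25; pos_y_5 = 8.75; pos_z_5 = 6.25; radius_5 = 1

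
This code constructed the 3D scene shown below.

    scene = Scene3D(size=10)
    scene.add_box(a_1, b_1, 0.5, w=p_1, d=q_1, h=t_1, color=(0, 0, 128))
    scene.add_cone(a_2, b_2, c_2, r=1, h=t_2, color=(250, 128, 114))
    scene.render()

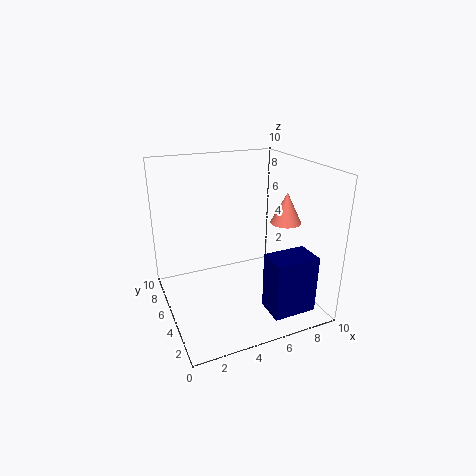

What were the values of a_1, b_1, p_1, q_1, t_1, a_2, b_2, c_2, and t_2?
a_1 = 6
b_1 = 1
p_1 = 3
q_1 = 2
t_1 = 4
a_2 = 7.5
b_2 = 3
c_2 = 6.5
t_2 = 2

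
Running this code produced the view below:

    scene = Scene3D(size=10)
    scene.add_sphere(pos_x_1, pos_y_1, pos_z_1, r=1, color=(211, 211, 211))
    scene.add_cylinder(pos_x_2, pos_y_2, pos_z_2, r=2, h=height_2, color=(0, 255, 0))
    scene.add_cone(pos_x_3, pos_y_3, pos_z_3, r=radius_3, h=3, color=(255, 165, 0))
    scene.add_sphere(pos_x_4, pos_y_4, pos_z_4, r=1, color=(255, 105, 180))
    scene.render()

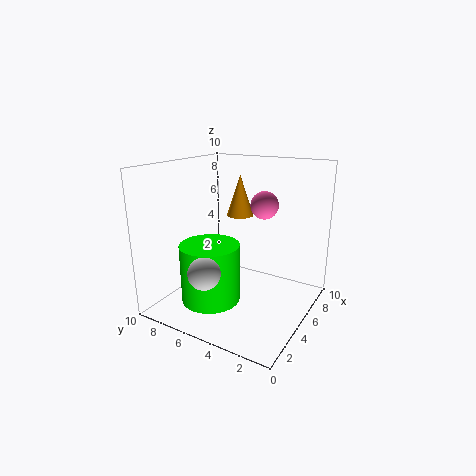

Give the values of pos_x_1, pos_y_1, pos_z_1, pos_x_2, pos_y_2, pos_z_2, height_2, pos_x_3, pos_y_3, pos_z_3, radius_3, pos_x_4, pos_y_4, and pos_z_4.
pos_x_1 = 1; pos_y_1 = 5; pos_z_1 = 4; pos_x_2 = 3; pos_y_2 = 6; pos_z_2 = 1; height_2 = 4; pos_x_3 = 7; pos_y_3 = 6; pos_z_3 = 6; radius_3 = 1; pos_x_4 = 7; pos_y_4 = 4; pos_z_4 = 7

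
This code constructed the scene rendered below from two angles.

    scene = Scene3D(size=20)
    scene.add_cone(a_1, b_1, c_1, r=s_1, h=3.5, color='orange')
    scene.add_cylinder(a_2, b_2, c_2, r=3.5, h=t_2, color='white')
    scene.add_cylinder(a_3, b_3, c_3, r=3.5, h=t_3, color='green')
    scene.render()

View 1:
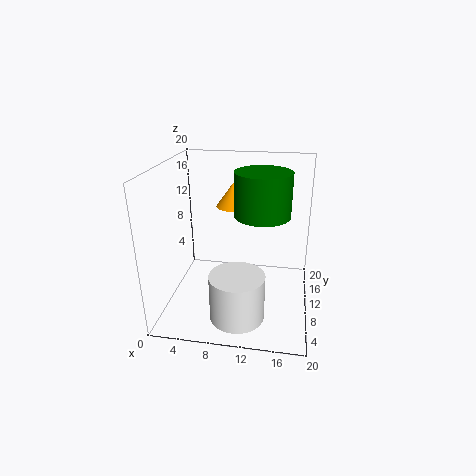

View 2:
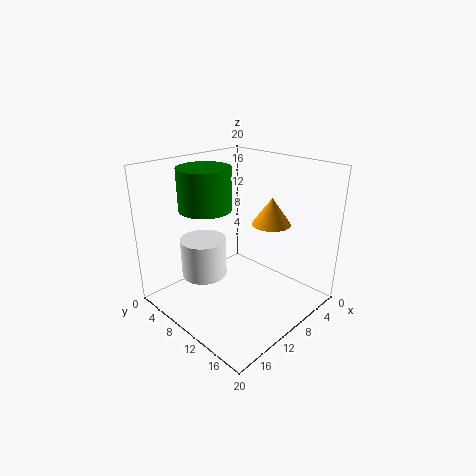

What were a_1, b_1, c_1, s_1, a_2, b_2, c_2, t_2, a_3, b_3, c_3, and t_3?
a_1 = 8.5
b_1 = 14.5
c_1 = 13
s_1 = 2.5
a_2 = 11
b_2 = 3.5
c_2 = 2
t_2 = 6
a_3 = 13.5
b_3 = 7.5
c_3 = 14.5
t_3 = 5.5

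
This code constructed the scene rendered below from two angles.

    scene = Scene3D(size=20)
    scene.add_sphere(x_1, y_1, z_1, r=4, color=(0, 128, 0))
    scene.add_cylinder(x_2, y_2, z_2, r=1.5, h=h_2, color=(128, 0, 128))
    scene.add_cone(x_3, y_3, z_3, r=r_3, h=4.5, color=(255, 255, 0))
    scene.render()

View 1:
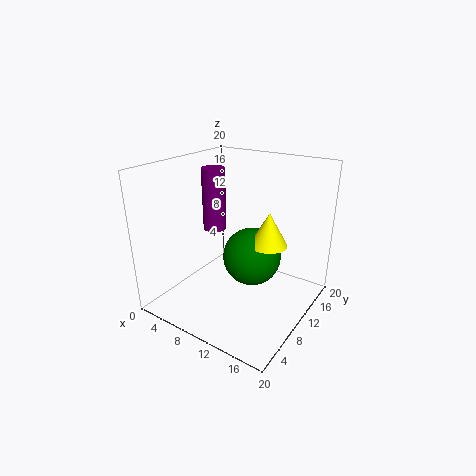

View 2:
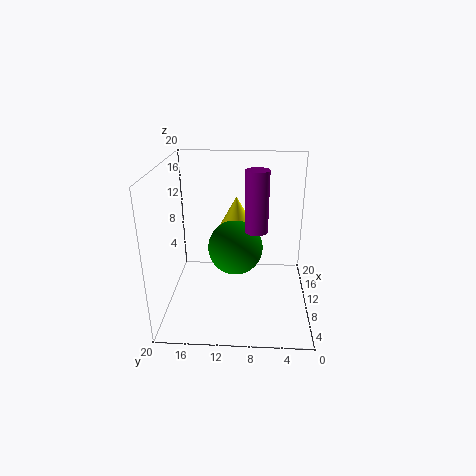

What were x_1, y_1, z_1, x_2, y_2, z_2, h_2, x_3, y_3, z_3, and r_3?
x_1 = 12, y_1 = 10.5, z_1 = 7.5, x_2 = 8, y_2 = 7.5, z_2 = 12, h_2 = 8, x_3 = 14.5, y_3 = 10.5, z_3 = 10, r_3 = 2.5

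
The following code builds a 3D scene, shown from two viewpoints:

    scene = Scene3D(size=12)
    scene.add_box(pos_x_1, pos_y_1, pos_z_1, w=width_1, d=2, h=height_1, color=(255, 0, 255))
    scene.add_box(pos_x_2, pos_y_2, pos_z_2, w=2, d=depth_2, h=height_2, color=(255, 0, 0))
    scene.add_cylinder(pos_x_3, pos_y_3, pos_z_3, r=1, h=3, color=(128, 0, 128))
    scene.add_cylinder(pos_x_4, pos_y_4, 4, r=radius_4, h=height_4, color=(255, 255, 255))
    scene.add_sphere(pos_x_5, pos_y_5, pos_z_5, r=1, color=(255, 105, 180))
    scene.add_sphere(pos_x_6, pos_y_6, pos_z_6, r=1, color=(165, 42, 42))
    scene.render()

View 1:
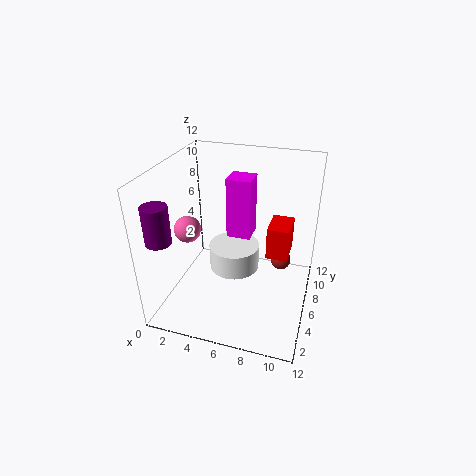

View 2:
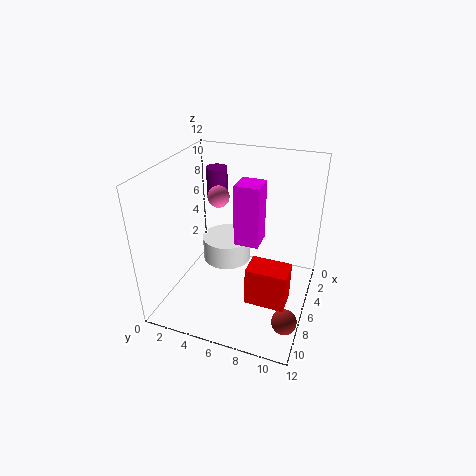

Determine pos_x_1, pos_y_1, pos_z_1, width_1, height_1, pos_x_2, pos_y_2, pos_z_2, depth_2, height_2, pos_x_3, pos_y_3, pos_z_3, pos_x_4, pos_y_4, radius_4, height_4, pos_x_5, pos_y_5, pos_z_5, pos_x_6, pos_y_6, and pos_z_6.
pos_x_1 = 5, pos_y_1 = 6, pos_z_1 = 6, width_1 = 2, height_1 = 5, pos_x_2 = 8, pos_y_2 = 8, pos_z_2 = 3, depth_2 = 3, height_2 = 3, pos_x_3 = 1, pos_y_3 = 2, pos_z_3 = 7, pos_x_4 = 6, pos_y_4 = 5, radius_4 = 2, height_4 = 2, pos_x_5 = 3, pos_y_5 = 3, pos_z_5 = 8, pos_x_6 = 9, pos_y_6 = 11, pos_z_6 = 1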